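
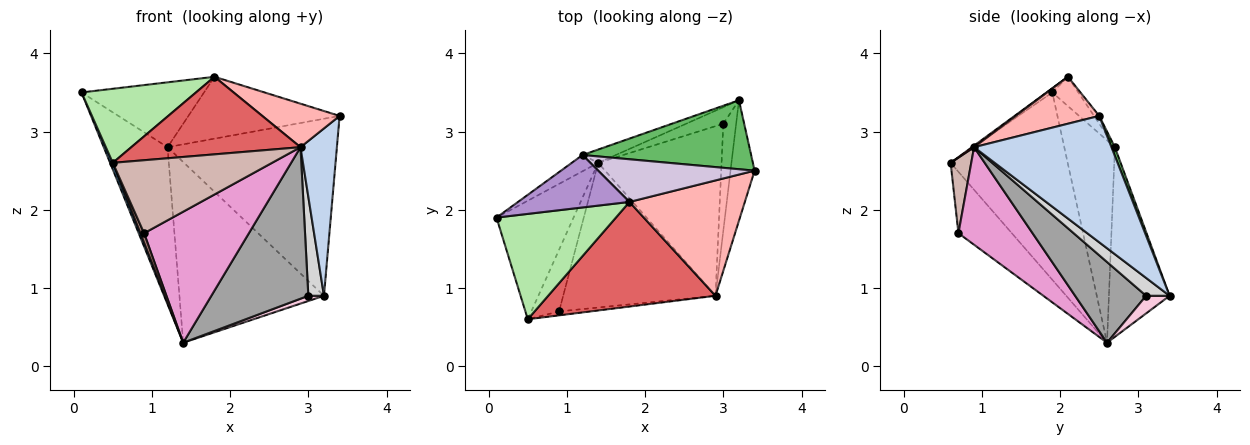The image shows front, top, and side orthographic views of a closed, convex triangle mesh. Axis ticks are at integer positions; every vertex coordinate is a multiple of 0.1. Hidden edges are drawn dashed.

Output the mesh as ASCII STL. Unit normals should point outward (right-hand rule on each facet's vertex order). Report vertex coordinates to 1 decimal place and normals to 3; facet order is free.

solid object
 facet normal -0.925 -0.021 -0.380
  outer loop
   vertex 1.4 2.6 0.3
   vertex 0.5 0.6 2.6
   vertex 0.1 1.9 3.5
  endloop
 endfacet
 facet normal 0.951 -0.252 -0.181
  outer loop
   vertex 2.9 0.9 2.8
   vertex 3.2 3.4 0.9
   vertex 3.4 2.5 3.2
  endloop
 endfacet
 facet normal -0.619 0.781 -0.081
  outer loop
   vertex 1.2 2.7 2.8
   vertex 1.4 2.6 0.3
   vertex 0.1 1.9 3.5
  endloop
 endfacet
 facet normal -0.386 0.920 -0.068
  outer loop
   vertex 1.2 2.7 2.8
   vertex 3.2 3.4 0.9
   vertex 1.4 2.6 0.3
  endloop
 endfacet
 facet normal 0.019 0.932 0.363
  outer loop
   vertex 1.2 2.7 2.8
   vertex 3.4 2.5 3.2
   vertex 3.2 3.4 0.9
  endloop
 endfacet
 facet normal -0.029 -0.575 0.818
  outer loop
   vertex 1.8 2.1 3.7
   vertex 0.1 1.9 3.5
   vertex 0.5 0.6 2.6
  endloop
 endfacet
 facet normal 0.008 -0.596 0.803
  outer loop
   vertex 1.8 2.1 3.7
   vertex 0.5 0.6 2.6
   vertex 2.9 0.9 2.8
  endloop
 endfacet
 facet normal 0.356 -0.330 0.874
  outer loop
   vertex 1.8 2.1 3.7
   vertex 2.9 0.9 2.8
   vertex 3.4 2.5 3.2
  endloop
 endfacet
 facet normal -0.163 0.767 0.620
  outer loop
   vertex 1.8 2.1 3.7
   vertex 1.2 2.7 2.8
   vertex 0.1 1.9 3.5
  endloop
 endfacet
 facet normal -0.028 0.823 0.568
  outer loop
   vertex 1.8 2.1 3.7
   vertex 3.4 2.5 3.2
   vertex 1.2 2.7 2.8
  endloop
 endfacet
 facet normal -0.909 -0.064 -0.411
  outer loop
   vertex 0.9 0.7 1.7
   vertex 0.5 0.6 2.6
   vertex 1.4 2.6 0.3
  endloop
 endfacet
 facet normal 0.128 -0.990 -0.053
  outer loop
   vertex 0.9 0.7 1.7
   vertex 2.9 0.9 2.8
   vertex 0.5 0.6 2.6
  endloop
 endfacet
 facet normal 0.429 -0.606 -0.670
  outer loop
   vertex 0.9 0.7 1.7
   vertex 1.4 2.6 0.3
   vertex 2.9 0.9 2.8
  endloop
 endfacet
 facet normal 0.412 -0.274 -0.869
  outer loop
   vertex 3.0 3.1 0.9
   vertex 1.4 2.6 0.3
   vertex 3.2 3.4 0.9
  endloop
 endfacet
 facet normal 0.438 -0.599 -0.670
  outer loop
   vertex 3.0 3.1 0.9
   vertex 2.9 0.9 2.8
   vertex 1.4 2.6 0.3
  endloop
 endfacet
 facet normal 0.714 -0.476 -0.514
  outer loop
   vertex 3.0 3.1 0.9
   vertex 3.2 3.4 0.9
   vertex 2.9 0.9 2.8
  endloop
 endfacet
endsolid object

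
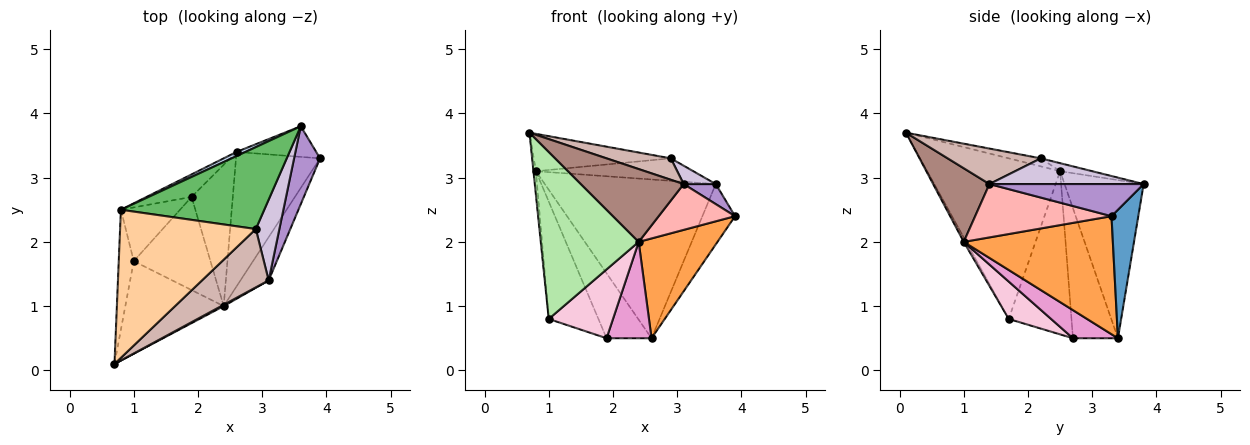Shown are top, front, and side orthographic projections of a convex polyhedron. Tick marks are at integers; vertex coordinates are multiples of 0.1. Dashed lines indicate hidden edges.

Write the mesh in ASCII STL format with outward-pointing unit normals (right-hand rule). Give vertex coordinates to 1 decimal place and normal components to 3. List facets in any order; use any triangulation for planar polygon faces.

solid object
 facet normal 0.590 0.720 -0.366
  outer loop
   vertex 3.6 3.8 2.9
   vertex 3.9 3.3 2.4
   vertex 2.6 3.4 0.5
  endloop
 endfacet
 facet normal -0.420 0.907 0.024
  outer loop
   vertex 0.8 2.5 3.1
   vertex 3.6 3.8 2.9
   vertex 2.6 3.4 0.5
  endloop
 endfacet
 facet normal 0.748 -0.395 -0.533
  outer loop
   vertex 2.4 1.0 2.0
   vertex 2.6 3.4 0.5
   vertex 3.9 3.3 2.4
  endloop
 endfacet
 facet normal -0.057 0.244 0.968
  outer loop
   vertex 2.9 2.2 3.3
   vertex 0.8 2.5 3.1
   vertex 0.7 0.1 3.7
  endloop
 endfacet
 facet normal -0.054 0.264 0.963
  outer loop
   vertex 2.9 2.2 3.3
   vertex 3.6 3.8 2.9
   vertex 0.8 2.5 3.1
  endloop
 endfacet
 facet normal -0.022 -0.874 -0.485
  outer loop
   vertex 1.0 1.7 0.8
   vertex 2.4 1.0 2.0
   vertex 0.7 0.1 3.7
  endloop
 endfacet
 facet normal -0.996 0.018 -0.093
  outer loop
   vertex 1.0 1.7 0.8
   vertex 0.7 0.1 3.7
   vertex 0.8 2.5 3.1
  endloop
 endfacet
 facet normal 0.792 -0.444 -0.419
  outer loop
   vertex 3.1 1.4 2.9
   vertex 2.4 1.0 2.0
   vertex 3.9 3.3 2.4
  endloop
 endfacet
 facet normal 0.768 -0.160 0.621
  outer loop
   vertex 3.1 1.4 2.9
   vertex 3.9 3.3 2.4
   vertex 3.6 3.8 2.9
  endloop
 endfacet
 facet normal 0.729 -0.152 0.668
  outer loop
   vertex 3.1 1.4 2.9
   vertex 3.6 3.8 2.9
   vertex 2.9 2.2 3.3
  endloop
 endfacet
 facet normal 0.480 -0.877 0.016
  outer loop
   vertex 3.1 1.4 2.9
   vertex 0.7 0.1 3.7
   vertex 2.4 1.0 2.0
  endloop
 endfacet
 facet normal 0.447 -0.308 0.840
  outer loop
   vertex 3.1 1.4 2.9
   vertex 2.9 2.2 3.3
   vertex 0.7 0.1 3.7
  endloop
 endfacet
 facet normal 0.491 -0.491 -0.720
  outer loop
   vertex 1.9 2.7 0.5
   vertex 2.6 3.4 0.5
   vertex 2.4 1.0 2.0
  endloop
 endfacet
 facet normal 0.365 -0.553 -0.749
  outer loop
   vertex 1.9 2.7 0.5
   vertex 2.4 1.0 2.0
   vertex 1.0 1.7 0.8
  endloop
 endfacet
 facet normal -0.687 0.687 -0.238
  outer loop
   vertex 1.9 2.7 0.5
   vertex 0.8 2.5 3.1
   vertex 2.6 3.4 0.5
  endloop
 endfacet
 facet normal -0.754 0.597 -0.273
  outer loop
   vertex 1.9 2.7 0.5
   vertex 1.0 1.7 0.8
   vertex 0.8 2.5 3.1
  endloop
 endfacet
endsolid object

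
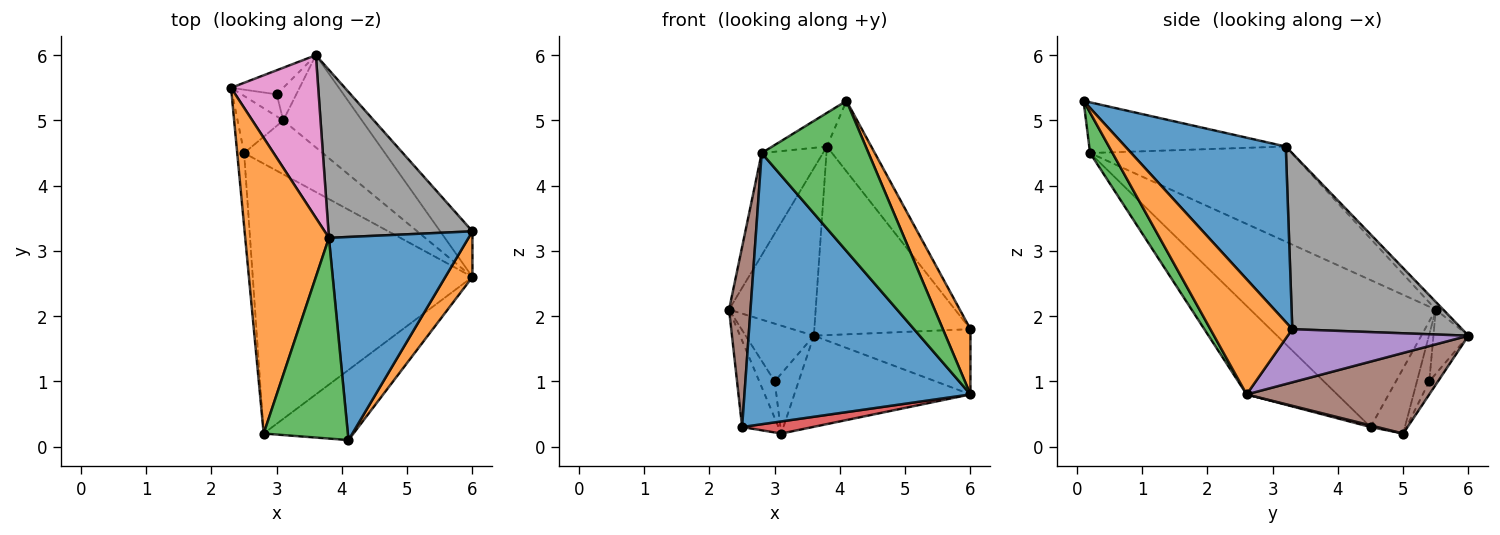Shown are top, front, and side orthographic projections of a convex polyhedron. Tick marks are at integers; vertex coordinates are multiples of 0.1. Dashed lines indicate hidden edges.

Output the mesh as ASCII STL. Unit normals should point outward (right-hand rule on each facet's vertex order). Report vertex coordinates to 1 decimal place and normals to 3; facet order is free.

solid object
 facet normal 0.765 0.211 0.609
  outer loop
   vertex 3.8 3.2 4.6
   vertex 4.1 0.1 5.3
   vertex 6.0 3.3 1.8
  endloop
 endfacet
 facet normal -0.732 0.223 0.644
  outer loop
   vertex 3.8 3.2 4.6
   vertex 2.3 5.5 2.1
   vertex 2.8 0.2 4.5
  endloop
 endfacet
 facet normal -0.511 0.142 0.848
  outer loop
   vertex 3.8 3.2 4.6
   vertex 2.8 0.2 4.5
   vertex 4.1 0.1 5.3
  endloop
 endfacet
 facet normal -0.566 0.707 -0.424
  outer loop
   vertex 3.0 5.4 1.0
   vertex 3.1 5.0 0.2
   vertex 2.3 5.5 2.1
  endloop
 endfacet
 facet normal -0.619 0.656 -0.433
  outer loop
   vertex 2.5 4.5 0.3
   vertex 2.3 5.5 2.1
   vertex 3.1 5.0 0.2
  endloop
 endfacet
 facet normal -0.992 -0.115 -0.047
  outer loop
   vertex 2.5 4.5 0.3
   vertex 2.8 0.2 4.5
   vertex 2.3 5.5 2.1
  endloop
 endfacet
 facet normal -0.061 0.716 0.695
  outer loop
   vertex 3.6 6.0 1.7
   vertex 2.3 5.5 2.1
   vertex 3.8 3.2 4.6
  endloop
 endfacet
 facet normal 0.631 0.580 0.516
  outer loop
   vertex 3.6 6.0 1.7
   vertex 3.8 3.2 4.6
   vertex 6.0 3.3 1.8
  endloop
 endfacet
 facet normal -0.428 0.834 -0.348
  outer loop
   vertex 3.6 6.0 1.7
   vertex 3.0 5.4 1.0
   vertex 2.3 5.5 2.1
  endloop
 endfacet
 facet normal -0.304 0.836 -0.456
  outer loop
   vertex 3.6 6.0 1.7
   vertex 3.1 5.0 0.2
   vertex 3.0 5.4 1.0
  endloop
 endfacet
 facet normal -0.273 -0.682 -0.679
  outer loop
   vertex 6.0 2.6 0.8
   vertex 2.8 0.2 4.5
   vertex 2.5 4.5 0.3
  endloop
 endfacet
 facet normal 0.925 -0.311 0.218
  outer loop
   vertex 6.0 2.6 0.8
   vertex 6.0 3.3 1.8
   vertex 4.1 0.1 5.3
  endloop
 endfacet
 facet normal 0.187 -0.890 -0.415
  outer loop
   vertex 6.0 2.6 0.8
   vertex 4.1 0.1 5.3
   vertex 2.8 0.2 4.5
  endloop
 endfacet
 facet normal 0.020 -0.219 -0.975
  outer loop
   vertex 6.0 2.6 0.8
   vertex 2.5 4.5 0.3
   vertex 3.1 5.0 0.2
  endloop
 endfacet
 facet normal 0.687 0.595 -0.417
  outer loop
   vertex 6.0 2.6 0.8
   vertex 3.6 6.0 1.7
   vertex 6.0 3.3 1.8
  endloop
 endfacet
 facet normal 0.589 0.568 -0.575
  outer loop
   vertex 6.0 2.6 0.8
   vertex 3.1 5.0 0.2
   vertex 3.6 6.0 1.7
  endloop
 endfacet
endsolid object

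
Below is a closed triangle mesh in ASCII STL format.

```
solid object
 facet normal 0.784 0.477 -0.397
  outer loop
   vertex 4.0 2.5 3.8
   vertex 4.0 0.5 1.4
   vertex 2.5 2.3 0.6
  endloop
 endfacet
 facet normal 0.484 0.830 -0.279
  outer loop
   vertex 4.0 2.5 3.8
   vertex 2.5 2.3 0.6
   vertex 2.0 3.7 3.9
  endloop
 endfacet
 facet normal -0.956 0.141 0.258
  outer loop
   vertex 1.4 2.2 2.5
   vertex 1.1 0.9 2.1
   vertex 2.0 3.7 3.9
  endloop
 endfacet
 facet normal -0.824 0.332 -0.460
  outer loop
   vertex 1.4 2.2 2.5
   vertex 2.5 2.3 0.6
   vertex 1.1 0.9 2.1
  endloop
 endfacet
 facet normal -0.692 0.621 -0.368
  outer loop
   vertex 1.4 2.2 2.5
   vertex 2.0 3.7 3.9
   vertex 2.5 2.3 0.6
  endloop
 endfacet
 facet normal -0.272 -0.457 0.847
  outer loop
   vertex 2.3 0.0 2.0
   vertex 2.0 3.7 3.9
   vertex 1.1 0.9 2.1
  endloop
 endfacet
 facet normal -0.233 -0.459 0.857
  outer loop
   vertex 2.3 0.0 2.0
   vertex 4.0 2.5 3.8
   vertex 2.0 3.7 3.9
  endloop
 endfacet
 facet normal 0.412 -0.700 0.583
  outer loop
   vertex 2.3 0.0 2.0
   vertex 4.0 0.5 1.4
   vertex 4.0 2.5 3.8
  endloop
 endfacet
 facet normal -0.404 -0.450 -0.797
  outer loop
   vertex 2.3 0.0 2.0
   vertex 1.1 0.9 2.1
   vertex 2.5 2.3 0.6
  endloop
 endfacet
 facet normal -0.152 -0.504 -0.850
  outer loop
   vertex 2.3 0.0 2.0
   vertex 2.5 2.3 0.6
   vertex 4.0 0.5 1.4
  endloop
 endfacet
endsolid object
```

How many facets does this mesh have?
10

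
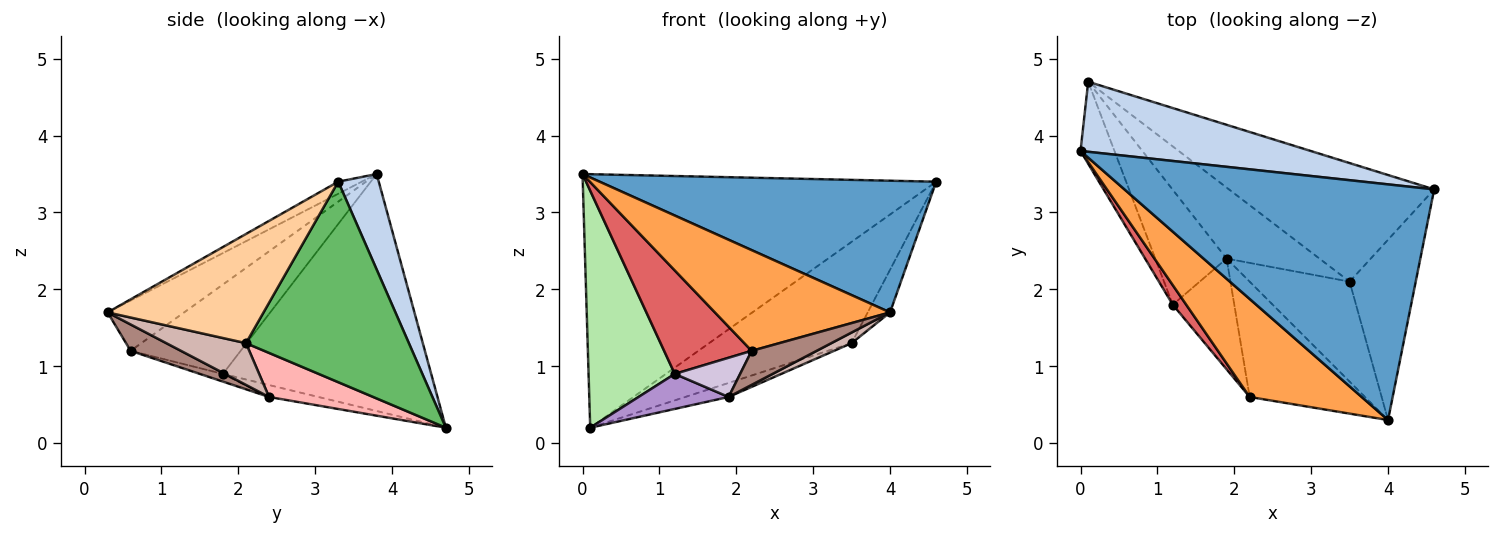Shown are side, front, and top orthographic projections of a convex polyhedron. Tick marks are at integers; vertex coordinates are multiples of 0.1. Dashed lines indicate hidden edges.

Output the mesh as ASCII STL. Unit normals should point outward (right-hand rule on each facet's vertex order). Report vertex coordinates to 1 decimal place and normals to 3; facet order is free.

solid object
 facet normal -0.034 -0.488 0.872
  outer loop
   vertex 4.0 0.3 1.7
   vertex 4.6 3.3 3.4
   vertex 0.0 3.8 3.5
  endloop
 endfacet
 facet normal 0.110 0.958 0.265
  outer loop
   vertex 0.1 4.7 0.2
   vertex 0.0 3.8 3.5
   vertex 4.6 3.3 3.4
  endloop
 endfacet
 facet normal -0.299 -0.684 0.666
  outer loop
   vertex 2.2 0.6 1.2
   vertex 4.0 0.3 1.7
   vertex 0.0 3.8 3.5
  endloop
 endfacet
 facet normal 0.849 0.122 -0.514
  outer loop
   vertex 3.5 2.1 1.3
   vertex 4.6 3.3 3.4
   vertex 4.0 0.3 1.7
  endloop
 endfacet
 facet normal 0.596 0.522 -0.610
  outer loop
   vertex 3.5 2.1 1.3
   vertex 0.1 4.7 0.2
   vertex 4.6 3.3 3.4
  endloop
 endfacet
 facet normal -0.916 -0.379 -0.131
  outer loop
   vertex 1.2 1.8 0.9
   vertex 0.0 3.8 3.5
   vertex 0.1 4.7 0.2
  endloop
 endfacet
 facet normal -0.777 -0.618 0.117
  outer loop
   vertex 1.2 1.8 0.9
   vertex 2.2 0.6 1.2
   vertex 0.0 3.8 3.5
  endloop
 endfacet
 facet normal 0.422 0.176 -0.889
  outer loop
   vertex 1.9 2.4 0.6
   vertex 0.1 4.7 0.2
   vertex 3.5 2.1 1.3
  endloop
 endfacet
 facet normal -0.158 -0.288 -0.945
  outer loop
   vertex 1.9 2.4 0.6
   vertex 1.2 1.8 0.9
   vertex 0.1 4.7 0.2
  endloop
 endfacet
 facet normal -0.117 -0.332 -0.936
  outer loop
   vertex 1.9 2.4 0.6
   vertex 2.2 0.6 1.2
   vertex 1.2 1.8 0.9
  endloop
 endfacet
 facet normal 0.214 -0.277 -0.937
  outer loop
   vertex 1.9 2.4 0.6
   vertex 4.0 0.3 1.7
   vertex 2.2 0.6 1.2
  endloop
 endfacet
 facet normal 0.383 -0.098 -0.918
  outer loop
   vertex 1.9 2.4 0.6
   vertex 3.5 2.1 1.3
   vertex 4.0 0.3 1.7
  endloop
 endfacet
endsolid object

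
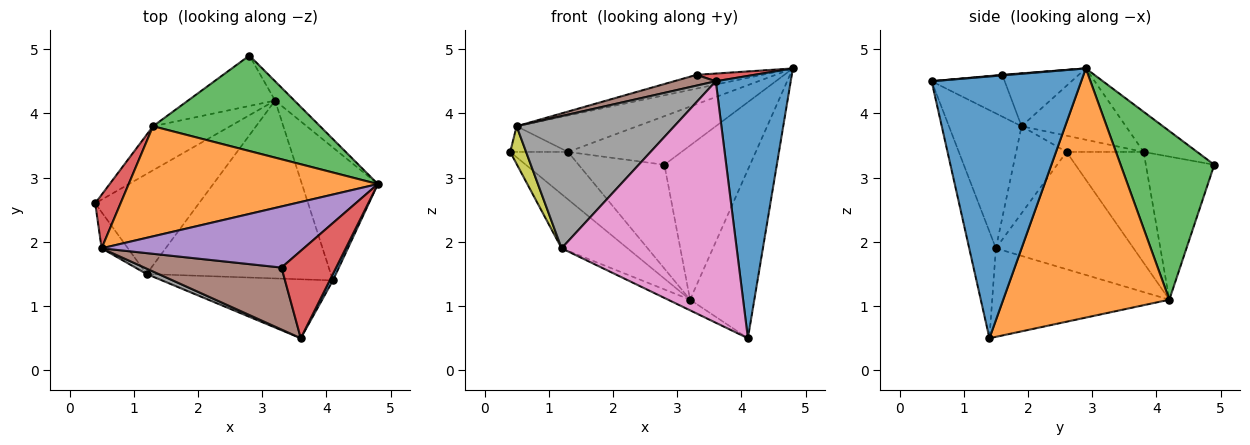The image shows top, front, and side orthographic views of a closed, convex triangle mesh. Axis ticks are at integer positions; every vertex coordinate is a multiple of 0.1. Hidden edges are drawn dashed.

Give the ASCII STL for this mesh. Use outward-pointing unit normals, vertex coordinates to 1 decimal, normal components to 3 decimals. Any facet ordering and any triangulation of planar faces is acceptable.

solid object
 facet normal 0.894 -0.448 0.011
  outer loop
   vertex 4.1 1.4 0.5
   vertex 4.8 2.9 4.7
   vertex 3.6 0.5 4.5
  endloop
 endfacet
 facet normal 0.897 0.347 -0.273
  outer loop
   vertex 3.2 4.2 1.1
   vertex 4.8 2.9 4.7
   vertex 4.1 1.4 0.5
  endloop
 endfacet
 facet normal 0.735 0.672 -0.084
  outer loop
   vertex 2.8 4.9 3.2
   vertex 4.8 2.9 4.7
   vertex 3.2 4.2 1.1
  endloop
 endfacet
 facet normal 0.010 -0.088 0.996
  outer loop
   vertex 3.3 1.6 4.6
   vertex 3.6 0.5 4.5
   vertex 4.8 2.9 4.7
  endloop
 endfacet
 facet normal -0.247 0.213 0.945
  outer loop
   vertex 3.3 1.6 4.6
   vertex 4.8 2.9 4.7
   vertex 0.5 1.9 3.8
  endloop
 endfacet
 facet normal -0.287 -0.164 0.944
  outer loop
   vertex 3.3 1.6 4.6
   vertex 0.5 1.9 3.8
   vertex 3.6 0.5 4.5
  endloop
 endfacet
 facet normal -0.146 -0.961 -0.235
  outer loop
   vertex 1.2 1.5 1.9
   vertex 4.1 1.4 0.5
   vertex 3.6 0.5 4.5
  endloop
 endfacet
 facet normal -0.418 -0.908 0.037
  outer loop
   vertex 1.2 1.5 1.9
   vertex 3.6 0.5 4.5
   vertex 0.5 1.9 3.8
  endloop
 endfacet
 facet normal -0.916 -0.289 -0.277
  outer loop
   vertex 1.2 1.5 1.9
   vertex 0.5 1.9 3.8
   vertex 0.4 2.6 3.4
  endloop
 endfacet
 facet normal -0.705 0.338 -0.624
  outer loop
   vertex 1.2 1.5 1.9
   vertex 0.4 2.6 3.4
   vertex 3.2 4.2 1.1
  endloop
 endfacet
 facet normal -0.433 0.054 -0.900
  outer loop
   vertex 1.2 1.5 1.9
   vertex 3.2 4.2 1.1
   vertex 4.1 1.4 0.5
  endloop
 endfacet
 facet normal -0.262 0.303 0.916
  outer loop
   vertex 1.3 3.8 3.4
   vertex 0.5 1.9 3.8
   vertex 4.8 2.9 4.7
  endloop
 endfacet
 facet normal -0.209 0.444 0.871
  outer loop
   vertex 1.3 3.8 3.4
   vertex 4.8 2.9 4.7
   vertex 2.8 4.9 3.2
  endloop
 endfacet
 facet normal -0.500 0.375 0.781
  outer loop
   vertex 1.3 3.8 3.4
   vertex 0.4 2.6 3.4
   vertex 0.5 1.9 3.8
  endloop
 endfacet
 facet normal -0.699 0.524 -0.486
  outer loop
   vertex 1.3 3.8 3.4
   vertex 3.2 4.2 1.1
   vertex 0.4 2.6 3.4
  endloop
 endfacet
 facet normal -0.583 0.731 -0.355
  outer loop
   vertex 1.3 3.8 3.4
   vertex 2.8 4.9 3.2
   vertex 3.2 4.2 1.1
  endloop
 endfacet
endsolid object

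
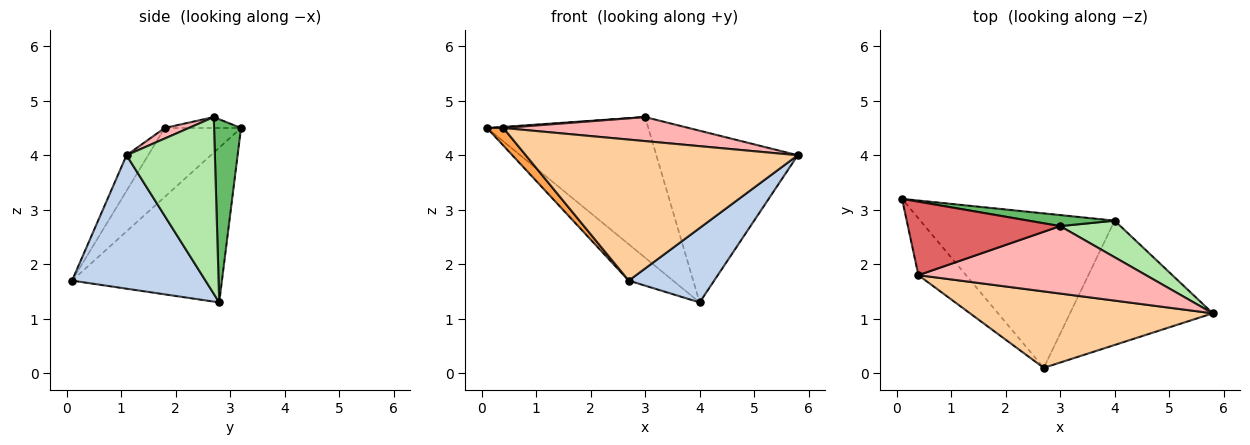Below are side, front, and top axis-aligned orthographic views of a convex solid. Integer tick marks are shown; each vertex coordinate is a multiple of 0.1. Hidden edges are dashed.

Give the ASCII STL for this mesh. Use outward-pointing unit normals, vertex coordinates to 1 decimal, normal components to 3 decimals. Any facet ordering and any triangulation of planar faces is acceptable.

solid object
 facet normal -0.613 0.181 -0.769
  outer loop
   vertex 4.0 2.8 1.3
   vertex 2.7 0.1 1.7
   vertex 0.1 3.2 4.5
  endloop
 endfacet
 facet normal 0.626 -0.400 -0.669
  outer loop
   vertex 4.0 2.8 1.3
   vertex 5.8 1.1 4.0
   vertex 2.7 0.1 1.7
  endloop
 endfacet
 facet normal -0.810 -0.174 -0.560
  outer loop
   vertex 0.4 1.8 4.5
   vertex 0.1 3.2 4.5
   vertex 2.7 0.1 1.7
  endloop
 endfacet
 facet normal -0.070 -0.877 0.475
  outer loop
   vertex 0.4 1.8 4.5
   vertex 2.7 0.1 1.7
   vertex 5.8 1.1 4.0
  endloop
 endfacet
 facet normal 0.164 0.983 0.077
  outer loop
   vertex 3.0 2.7 4.7
   vertex 4.0 2.8 1.3
   vertex 0.1 3.2 4.5
  endloop
 endfacet
 facet normal 0.521 0.835 0.178
  outer loop
   vertex 3.0 2.7 4.7
   vertex 5.8 1.1 4.0
   vertex 4.0 2.8 1.3
  endloop
 endfacet
 facet normal -0.071 -0.015 0.997
  outer loop
   vertex 3.0 2.7 4.7
   vertex 0.1 3.2 4.5
   vertex 0.4 1.8 4.5
  endloop
 endfacet
 facet normal 0.044 -0.335 0.941
  outer loop
   vertex 3.0 2.7 4.7
   vertex 0.4 1.8 4.5
   vertex 5.8 1.1 4.0
  endloop
 endfacet
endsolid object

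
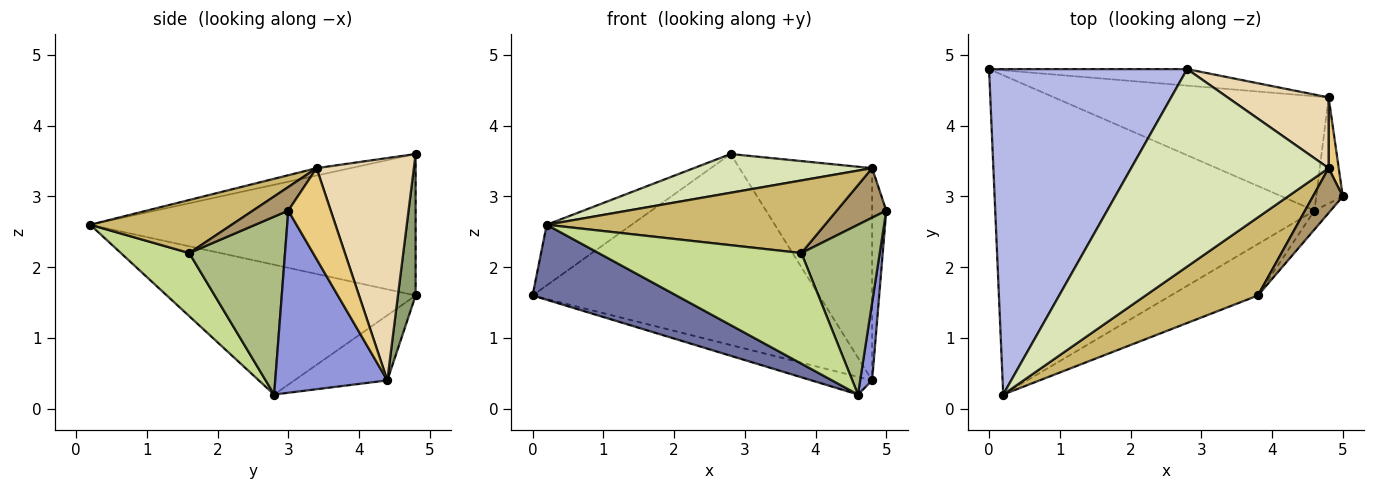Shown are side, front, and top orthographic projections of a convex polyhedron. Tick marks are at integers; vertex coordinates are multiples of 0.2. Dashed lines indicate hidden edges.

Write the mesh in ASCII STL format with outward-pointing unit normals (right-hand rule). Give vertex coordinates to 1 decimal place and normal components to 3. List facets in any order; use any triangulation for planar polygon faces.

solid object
 facet normal -0.368 -0.213 -0.905
  outer loop
   vertex 4.6 2.8 0.2
   vertex 0.2 0.2 2.6
   vertex 0.0 4.8 1.6
  endloop
 endfacet
 facet normal -0.228 0.149 -0.962
  outer loop
   vertex 4.8 4.4 0.4
   vertex 4.6 2.8 0.2
   vertex 0.0 4.8 1.6
  endloop
 endfacet
 facet normal 0.984 -0.105 -0.143
  outer loop
   vertex 4.8 4.4 0.4
   vertex 5.0 3.0 2.8
   vertex 4.6 2.8 0.2
  endloop
 endfacet
 facet normal -0.575 0.150 0.805
  outer loop
   vertex 2.8 4.8 3.6
   vertex 0.0 4.8 1.6
   vertex 0.2 0.2 2.6
  endloop
 endfacet
 facet normal 0.061 0.994 -0.086
  outer loop
   vertex 2.8 4.8 3.6
   vertex 4.8 4.4 0.4
   vertex 0.0 4.8 1.6
  endloop
 endfacet
 facet normal 0.772 -0.632 -0.070
  outer loop
   vertex 3.8 1.6 2.2
   vertex 4.6 2.8 0.2
   vertex 5.0 3.0 2.8
  endloop
 endfacet
 facet normal 0.292 -0.867 -0.403
  outer loop
   vertex 3.8 1.6 2.2
   vertex 0.2 0.2 2.6
   vertex 4.6 2.8 0.2
  endloop
 endfacet
 facet normal -0.037 -0.192 0.981
  outer loop
   vertex 4.8 3.4 3.4
   vertex 2.8 4.8 3.6
   vertex 0.2 0.2 2.6
  endloop
 endfacet
 facet normal 0.468 -0.655 0.593
  outer loop
   vertex 4.8 3.4 3.4
   vertex 3.8 1.6 2.2
   vertex 5.0 3.0 2.8
  endloop
 endfacet
 facet normal 0.327 -0.643 0.692
  outer loop
   vertex 4.8 3.4 3.4
   vertex 0.2 0.2 2.6
   vertex 3.8 1.6 2.2
  endloop
 endfacet
 facet normal 0.943 0.314 0.105
  outer loop
   vertex 4.8 3.4 3.4
   vertex 5.0 3.0 2.8
   vertex 4.8 4.4 0.4
  endloop
 endfacet
 facet normal 0.571 0.779 0.260
  outer loop
   vertex 4.8 3.4 3.4
   vertex 4.8 4.4 0.4
   vertex 2.8 4.8 3.6
  endloop
 endfacet
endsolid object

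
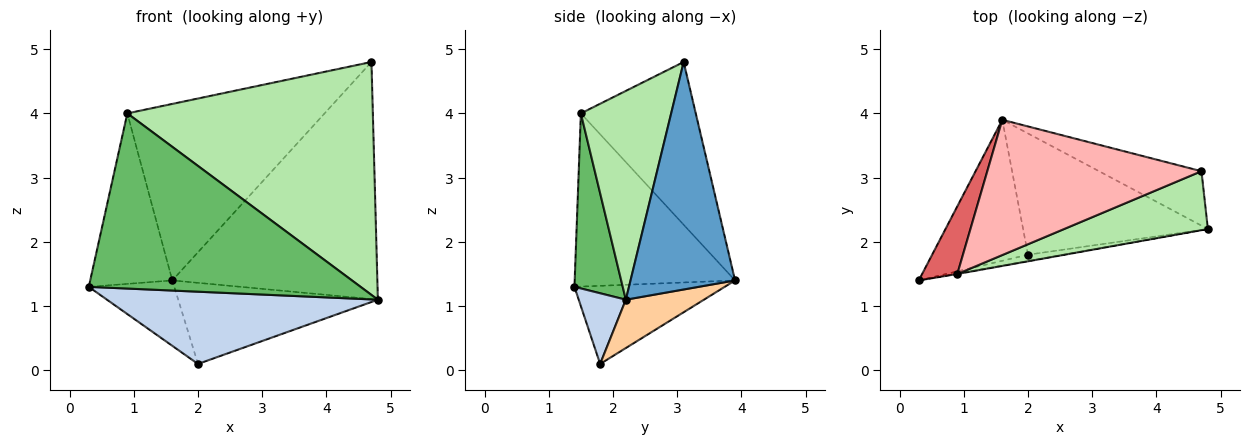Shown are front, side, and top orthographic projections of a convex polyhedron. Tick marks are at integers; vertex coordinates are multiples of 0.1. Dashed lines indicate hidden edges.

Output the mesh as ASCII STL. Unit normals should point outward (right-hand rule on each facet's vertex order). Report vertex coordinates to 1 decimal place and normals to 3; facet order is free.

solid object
 facet normal 0.445 0.873 -0.200
  outer loop
   vertex 4.7 3.1 4.8
   vertex 4.8 2.2 1.1
   vertex 1.6 3.9 1.4
  endloop
 endfacet
 facet normal 0.171 -0.982 -0.085
  outer loop
   vertex 2.0 1.8 0.1
   vertex 4.8 2.2 1.1
   vertex 0.3 1.4 1.3
  endloop
 endfacet
 facet normal -0.595 0.338 -0.729
  outer loop
   vertex 2.0 1.8 0.1
   vertex 0.3 1.4 1.3
   vertex 1.6 3.9 1.4
  endloop
 endfacet
 facet normal 0.212 0.543 -0.812
  outer loop
   vertex 2.0 1.8 0.1
   vertex 1.6 3.9 1.4
   vertex 4.8 2.2 1.1
  endloop
 endfacet
 facet normal 0.175 -0.985 -0.002
  outer loop
   vertex 0.9 1.5 4.0
   vertex 0.3 1.4 1.3
   vertex 4.8 2.2 1.1
  endloop
 endfacet
 facet normal 0.336 -0.913 0.231
  outer loop
   vertex 0.9 1.5 4.0
   vertex 4.8 2.2 1.1
   vertex 4.7 3.1 4.8
  endloop
 endfacet
 facet normal -0.876 0.448 0.178
  outer loop
   vertex 0.9 1.5 4.0
   vertex 1.6 3.9 1.4
   vertex 0.3 1.4 1.3
  endloop
 endfacet
 facet normal -0.420 0.720 0.552
  outer loop
   vertex 0.9 1.5 4.0
   vertex 4.7 3.1 4.8
   vertex 1.6 3.9 1.4
  endloop
 endfacet
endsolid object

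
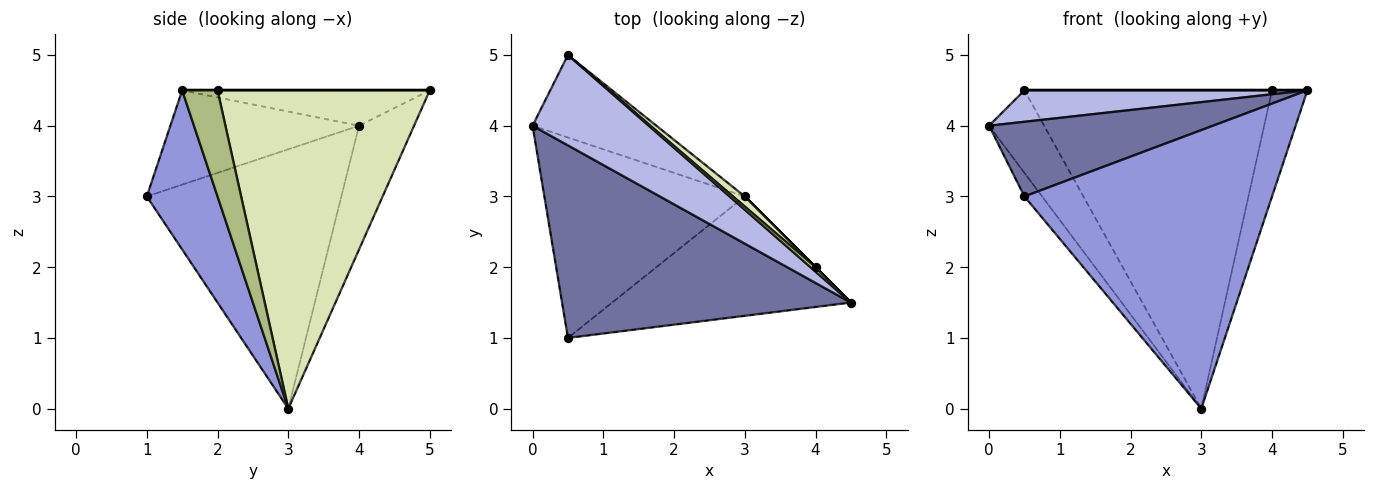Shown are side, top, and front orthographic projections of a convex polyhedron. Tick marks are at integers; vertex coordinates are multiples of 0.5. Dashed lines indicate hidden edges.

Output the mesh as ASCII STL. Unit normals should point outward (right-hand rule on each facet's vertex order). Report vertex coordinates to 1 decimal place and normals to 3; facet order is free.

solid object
 facet normal -0.291 -0.346 0.892
  outer loop
   vertex 0.5 1.0 3.0
   vertex 4.5 1.5 4.5
   vertex 0.0 4.0 4.0
  endloop
 endfacet
 facet normal -0.789 0.072 -0.610
  outer loop
   vertex 3.0 3.0 0.0
   vertex 0.5 1.0 3.0
   vertex 0.0 4.0 4.0
  endloop
 endfacet
 facet normal 0.254 -0.889 -0.381
  outer loop
   vertex 3.0 3.0 0.0
   vertex 4.5 1.5 4.5
   vertex 0.5 1.0 3.0
  endloop
 endfacet
 facet normal -0.276 -0.316 0.908
  outer loop
   vertex 0.5 5.0 4.5
   vertex 0.0 4.0 4.0
   vertex 4.5 1.5 4.5
  endloop
 endfacet
 facet normal -0.577 0.577 -0.577
  outer loop
   vertex 0.5 5.0 4.5
   vertex 3.0 3.0 0.0
   vertex 0.0 4.0 4.0
  endloop
 endfacet
 facet normal 0.707 0.707 0.000
  outer loop
   vertex 4.0 2.0 4.5
   vertex 4.5 1.5 4.5
   vertex 3.0 3.0 0.0
  endloop
 endfacet
 facet normal 0.000 0.000 1.000
  outer loop
   vertex 4.0 2.0 4.5
   vertex 0.5 5.0 4.5
   vertex 4.5 1.5 4.5
  endloop
 endfacet
 facet normal 0.651 0.759 0.024
  outer loop
   vertex 4.0 2.0 4.5
   vertex 3.0 3.0 0.0
   vertex 0.5 5.0 4.5
  endloop
 endfacet
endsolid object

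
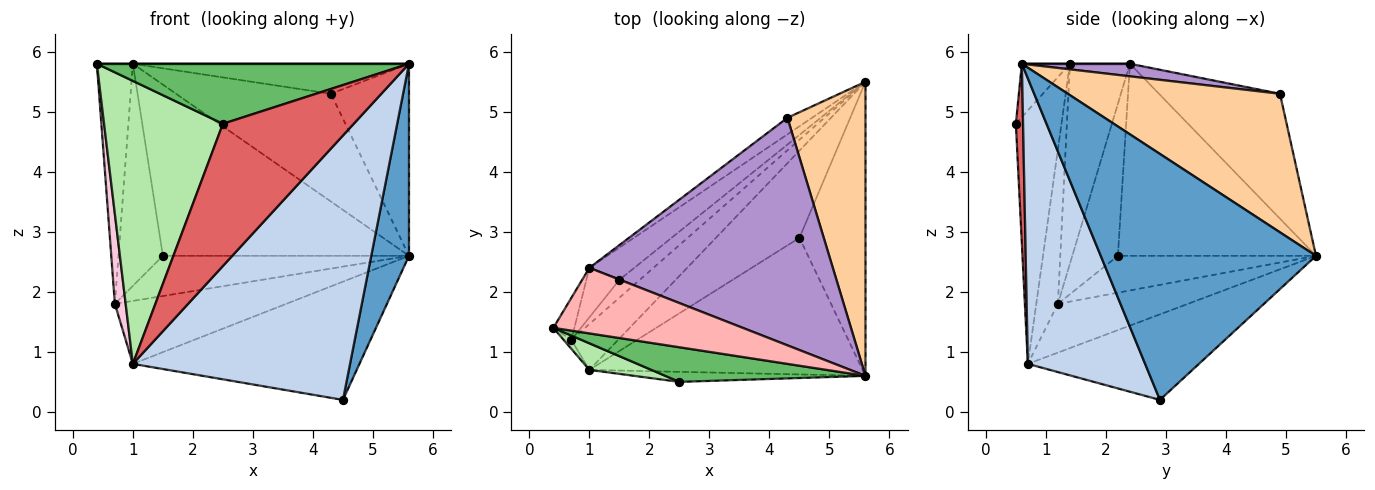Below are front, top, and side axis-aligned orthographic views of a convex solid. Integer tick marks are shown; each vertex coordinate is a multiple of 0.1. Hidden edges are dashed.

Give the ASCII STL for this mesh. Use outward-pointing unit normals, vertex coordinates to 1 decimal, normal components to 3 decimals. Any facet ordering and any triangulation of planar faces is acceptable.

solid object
 facet normal 0.952 -0.167 -0.256
  outer loop
   vertex 4.5 2.9 0.2
   vertex 5.6 5.5 2.6
   vertex 5.6 0.6 5.8
  endloop
 endfacet
 facet normal 0.433 -0.801 -0.414
  outer loop
   vertex 1.0 0.7 0.8
   vertex 4.5 2.9 0.2
   vertex 5.6 0.6 5.8
  endloop
 endfacet
 facet normal -0.519 0.688 -0.507
  outer loop
   vertex 1.0 0.7 0.8
   vertex 5.6 5.5 2.6
   vertex 4.5 2.9 0.2
  endloop
 endfacet
 facet normal 0.830 0.305 0.467
  outer loop
   vertex 4.3 4.9 5.3
   vertex 5.6 0.6 5.8
   vertex 5.6 5.5 2.6
  endloop
 endfacet
 facet normal -0.132 -0.859 0.495
  outer loop
   vertex 2.5 0.5 4.8
   vertex 5.6 0.6 5.8
   vertex 0.4 1.4 5.8
  endloop
 endfacet
 facet normal -0.357 -0.930 0.087
  outer loop
   vertex 2.5 0.5 4.8
   vertex 0.4 1.4 5.8
   vertex 1.0 0.7 0.8
  endloop
 endfacet
 facet normal 0.055 -0.996 -0.070
  outer loop
   vertex 2.5 0.5 4.8
   vertex 1.0 0.7 0.8
   vertex 5.6 0.6 5.8
  endloop
 endfacet
 facet normal 0.000 0.000 1.000
  outer loop
   vertex 1.0 2.4 5.8
   vertex 0.4 1.4 5.8
   vertex 5.6 0.6 5.8
  endloop
 endfacet
 facet normal 0.051 0.131 0.990
  outer loop
   vertex 1.0 2.4 5.8
   vertex 5.6 0.6 5.8
   vertex 4.3 4.9 5.3
  endloop
 endfacet
 facet normal -0.611 0.782 -0.120
  outer loop
   vertex 1.0 2.4 5.8
   vertex 4.3 4.9 5.3
   vertex 5.6 5.5 2.6
  endloop
 endfacet
 facet normal -0.620 0.771 -0.145
  outer loop
   vertex 1.0 2.4 5.8
   vertex 5.6 5.5 2.6
   vertex 1.5 2.2 2.6
  endloop
 endfacet
 facet normal -0.523 0.689 -0.501
  outer loop
   vertex 0.7 1.2 1.8
   vertex 5.6 5.5 2.6
   vertex 1.0 0.7 0.8
  endloop
 endfacet
 facet normal -0.592 0.736 -0.328
  outer loop
   vertex 0.7 1.2 1.8
   vertex 1.5 2.2 2.6
   vertex 5.6 5.5 2.6
  endloop
 endfacet
 facet normal -0.894 -0.447 -0.045
  outer loop
   vertex 0.7 1.2 1.8
   vertex 1.0 0.7 0.8
   vertex 0.4 1.4 5.8
  endloop
 endfacet
 facet normal -0.854 0.512 -0.090
  outer loop
   vertex 0.7 1.2 1.8
   vertex 0.4 1.4 5.8
   vertex 1.0 2.4 5.8
  endloop
 endfacet
 facet normal -0.708 0.689 -0.154
  outer loop
   vertex 0.7 1.2 1.8
   vertex 1.0 2.4 5.8
   vertex 1.5 2.2 2.6
  endloop
 endfacet
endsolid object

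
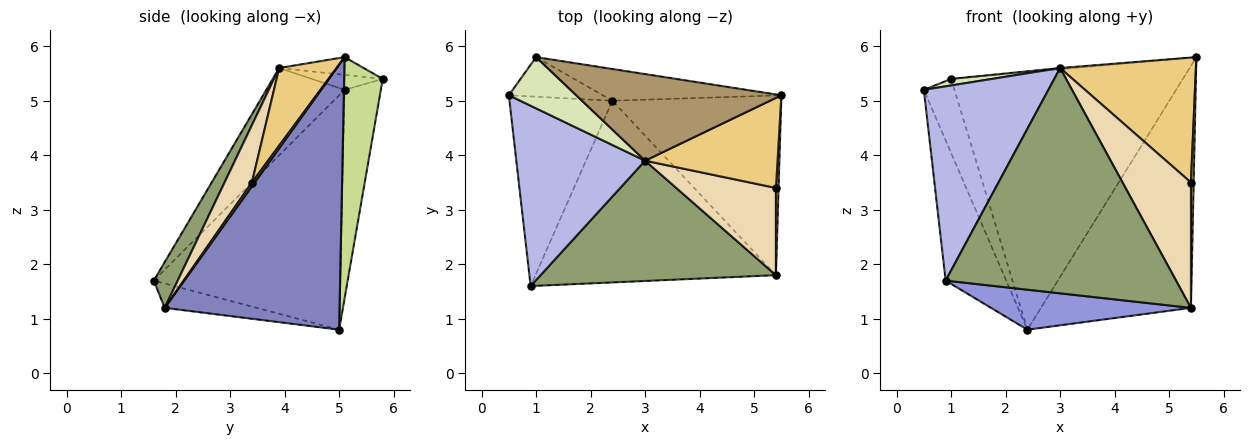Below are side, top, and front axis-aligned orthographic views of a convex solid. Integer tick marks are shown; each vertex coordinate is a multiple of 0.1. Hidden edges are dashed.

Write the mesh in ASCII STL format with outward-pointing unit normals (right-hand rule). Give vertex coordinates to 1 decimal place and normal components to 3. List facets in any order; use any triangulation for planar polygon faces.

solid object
 facet normal -0.878 0.285 -0.385
  outer loop
   vertex 2.4 5.0 0.8
   vertex 0.9 1.6 1.7
   vertex 0.5 5.1 5.2
  endloop
 endfacet
 facet normal 0.683 0.586 -0.435
  outer loop
   vertex 5.4 1.8 1.2
   vertex 2.4 5.0 0.8
   vertex 5.5 5.1 5.8
  endloop
 endfacet
 facet normal -0.098 -0.214 -0.972
  outer loop
   vertex 5.4 1.8 1.2
   vertex 0.9 1.6 1.7
   vertex 2.4 5.0 0.8
  endloop
 endfacet
 facet normal -0.418 -0.666 0.618
  outer loop
   vertex 3.0 3.9 5.6
   vertex 0.5 5.1 5.2
   vertex 0.9 1.6 1.7
  endloop
 endfacet
 facet normal 0.091 -0.878 0.469
  outer loop
   vertex 3.0 3.9 5.6
   vertex 0.9 1.6 1.7
   vertex 5.4 1.8 1.2
  endloop
 endfacet
 facet normal -0.723 0.609 -0.326
  outer loop
   vertex 1.0 5.8 5.4
   vertex 2.4 5.0 0.8
   vertex 0.5 5.1 5.2
  endloop
 endfacet
 facet normal 0.163 0.979 -0.121
  outer loop
   vertex 1.0 5.8 5.4
   vertex 5.5 5.1 5.8
   vertex 2.4 5.0 0.8
  endloop
 endfacet
 facet normal -0.214 -0.124 0.969
  outer loop
   vertex 1.0 5.8 5.4
   vertex 0.5 5.1 5.2
   vertex 3.0 3.9 5.6
  endloop
 endfacet
 facet normal -0.086 0.014 0.996
  outer loop
   vertex 1.0 5.8 5.4
   vertex 3.0 3.9 5.6
   vertex 5.5 5.1 5.8
  endloop
 endfacet
 facet normal 0.634 -0.634 0.441
  outer loop
   vertex 5.4 3.4 3.5
   vertex 5.4 1.8 1.2
   vertex 5.5 5.1 5.8
  endloop
 endfacet
 facet normal 0.324 -0.767 0.553
  outer loop
   vertex 5.4 3.4 3.5
   vertex 5.5 5.1 5.8
   vertex 3.0 3.9 5.6
  endloop
 endfacet
 facet normal 0.312 -0.780 0.543
  outer loop
   vertex 5.4 3.4 3.5
   vertex 3.0 3.9 5.6
   vertex 5.4 1.8 1.2
  endloop
 endfacet
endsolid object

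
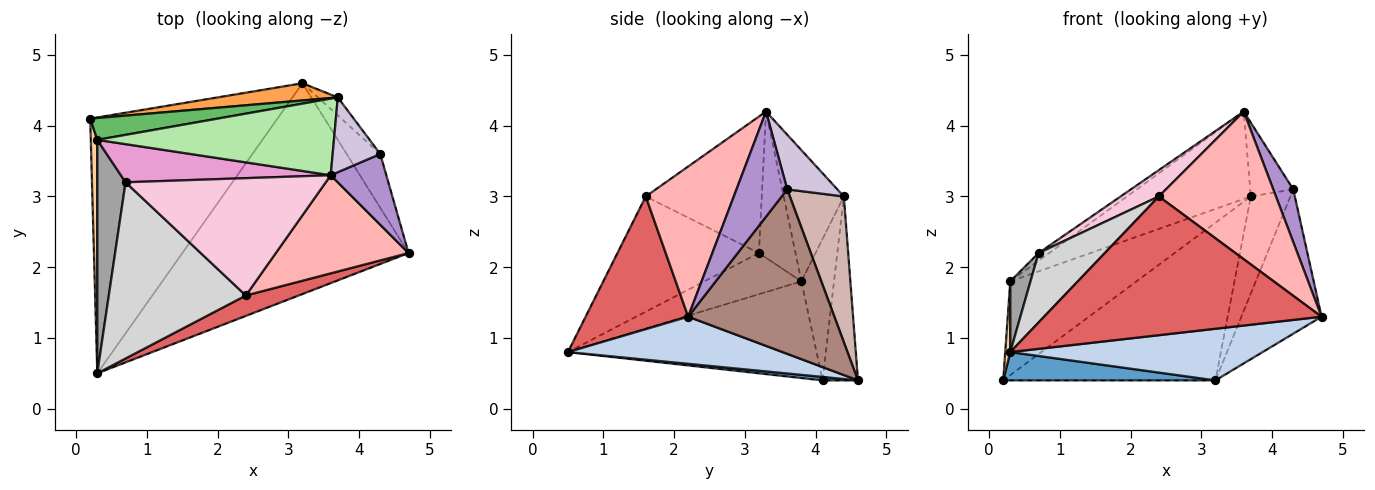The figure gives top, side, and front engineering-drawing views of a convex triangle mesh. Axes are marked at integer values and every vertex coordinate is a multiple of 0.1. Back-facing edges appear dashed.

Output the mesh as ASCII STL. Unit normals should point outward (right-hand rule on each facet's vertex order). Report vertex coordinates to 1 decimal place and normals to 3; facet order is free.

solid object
 facet normal 0.018 -0.110 -0.994
  outer loop
   vertex 3.2 4.6 0.4
   vertex 0.3 0.5 0.8
   vertex 0.2 4.1 0.4
  endloop
 endfacet
 facet normal 0.198 -0.233 -0.952
  outer loop
   vertex 3.2 4.6 0.4
   vertex 4.7 2.2 1.3
   vertex 0.3 0.5 0.8
  endloop
 endfacet
 facet normal -0.163 0.981 0.107
  outer loop
   vertex 3.2 4.6 0.4
   vertex 0.2 4.1 0.4
   vertex 3.7 4.4 3.0
  endloop
 endfacet
 facet normal -0.998 -0.020 0.067
  outer loop
   vertex 0.3 3.8 1.8
   vertex 0.2 4.1 0.4
   vertex 0.3 0.5 0.8
  endloop
 endfacet
 facet normal -0.244 0.944 0.220
  outer loop
   vertex 0.3 3.8 1.8
   vertex 3.7 4.4 3.0
   vertex 0.2 4.1 0.4
  endloop
 endfacet
 facet normal -0.343 0.706 0.619
  outer loop
   vertex 0.3 3.8 1.8
   vertex 3.6 3.3 4.2
   vertex 3.7 4.4 3.0
  endloop
 endfacet
 facet normal 0.343 -0.929 0.137
  outer loop
   vertex 2.4 1.6 3.0
   vertex 0.3 0.5 0.8
   vertex 4.7 2.2 1.3
  endloop
 endfacet
 facet normal 0.531 -0.706 0.469
  outer loop
   vertex 2.4 1.6 3.0
   vertex 4.7 2.2 1.3
   vertex 3.6 3.3 4.2
  endloop
 endfacet
 facet normal 0.835 -0.329 0.441
  outer loop
   vertex 4.3 3.6 3.1
   vertex 3.6 3.3 4.2
   vertex 4.7 2.2 1.3
  endloop
 endfacet
 facet normal 0.633 0.544 0.551
  outer loop
   vertex 4.3 3.6 3.1
   vertex 3.7 4.4 3.0
   vertex 3.6 3.3 4.2
  endloop
 endfacet
 facet normal 0.863 0.473 -0.176
  outer loop
   vertex 4.3 3.6 3.1
   vertex 4.7 2.2 1.3
   vertex 3.2 4.6 0.4
  endloop
 endfacet
 facet normal 0.802 0.588 -0.109
  outer loop
   vertex 4.3 3.6 3.1
   vertex 3.2 4.6 0.4
   vertex 3.7 4.4 3.0
  endloop
 endfacet
 facet normal -0.564 0.164 0.809
  outer loop
   vertex 0.7 3.2 2.2
   vertex 3.6 3.3 4.2
   vertex 0.3 3.8 1.8
  endloop
 endfacet
 facet normal -0.554 -0.182 0.812
  outer loop
   vertex 0.7 3.2 2.2
   vertex 2.4 1.6 3.0
   vertex 3.6 3.3 4.2
  endloop
 endfacet
 facet normal -0.812 -0.169 0.558
  outer loop
   vertex 0.7 3.2 2.2
   vertex 0.3 3.8 1.8
   vertex 0.3 0.5 0.8
  endloop
 endfacet
 facet normal -0.616 -0.289 0.733
  outer loop
   vertex 0.7 3.2 2.2
   vertex 0.3 0.5 0.8
   vertex 2.4 1.6 3.0
  endloop
 endfacet
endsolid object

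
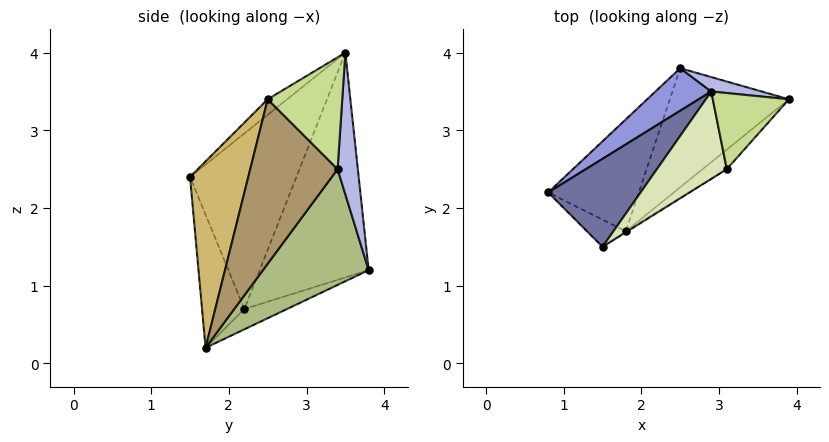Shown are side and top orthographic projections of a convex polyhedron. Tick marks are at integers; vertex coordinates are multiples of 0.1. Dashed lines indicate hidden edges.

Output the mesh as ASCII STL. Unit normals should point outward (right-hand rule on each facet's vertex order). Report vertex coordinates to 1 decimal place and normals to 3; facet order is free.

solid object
 facet normal -0.859 0.239 0.452
  outer loop
   vertex 2.9 3.5 4.0
   vertex 0.8 2.2 0.7
   vertex 1.5 1.5 2.4
  endloop
 endfacet
 facet normal -0.500 -0.854 -0.146
  outer loop
   vertex 1.8 1.7 0.2
   vertex 1.5 1.5 2.4
   vertex 0.8 2.2 0.7
  endloop
 endfacet
 facet normal -0.702 0.691 0.174
  outer loop
   vertex 2.5 3.8 1.2
   vertex 0.8 2.2 0.7
   vertex 2.9 3.5 4.0
  endloop
 endfacet
 facet normal 0.209 0.975 0.075
  outer loop
   vertex 2.5 3.8 1.2
   vertex 2.9 3.5 4.0
   vertex 3.9 3.4 2.5
  endloop
 endfacet
 facet normal -0.193 0.474 -0.859
  outer loop
   vertex 2.5 3.8 1.2
   vertex 1.8 1.7 0.2
   vertex 0.8 2.2 0.7
  endloop
 endfacet
 facet normal 0.693 0.108 -0.713
  outer loop
   vertex 2.5 3.8 1.2
   vertex 3.9 3.4 2.5
   vertex 1.8 1.7 0.2
  endloop
 endfacet
 facet normal 0.815 -0.170 0.554
  outer loop
   vertex 3.1 2.5 3.4
   vertex 3.9 3.4 2.5
   vertex 2.9 3.5 4.0
  endloop
 endfacet
 facet normal -0.184 -0.532 0.826
  outer loop
   vertex 3.1 2.5 3.4
   vertex 2.9 3.5 4.0
   vertex 1.5 1.5 2.4
  endloop
 endfacet
 facet normal 0.691 -0.716 -0.102
  outer loop
   vertex 3.1 2.5 3.4
   vertex 1.8 1.7 0.2
   vertex 3.9 3.4 2.5
  endloop
 endfacet
 facet normal 0.532 -0.847 -0.004
  outer loop
   vertex 3.1 2.5 3.4
   vertex 1.5 1.5 2.4
   vertex 1.8 1.7 0.2
  endloop
 endfacet
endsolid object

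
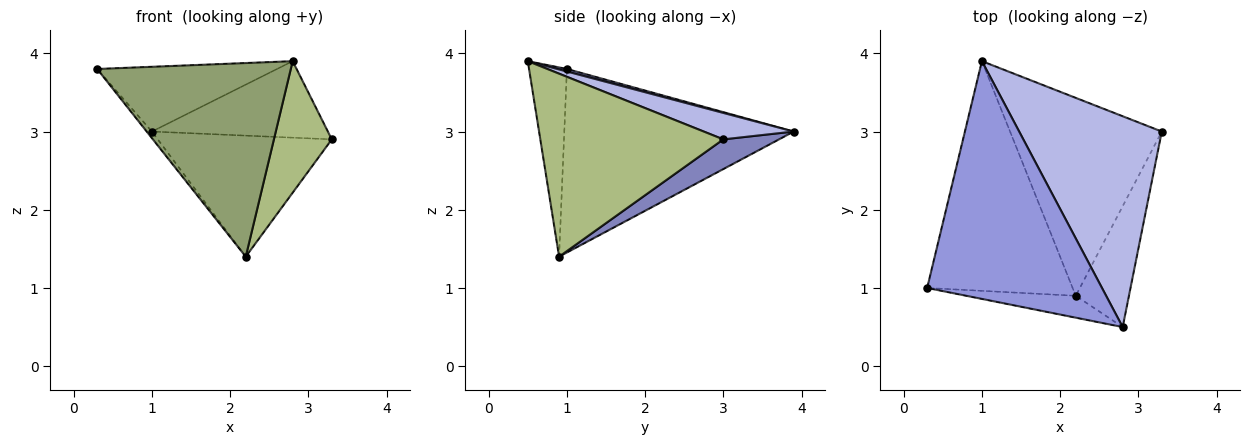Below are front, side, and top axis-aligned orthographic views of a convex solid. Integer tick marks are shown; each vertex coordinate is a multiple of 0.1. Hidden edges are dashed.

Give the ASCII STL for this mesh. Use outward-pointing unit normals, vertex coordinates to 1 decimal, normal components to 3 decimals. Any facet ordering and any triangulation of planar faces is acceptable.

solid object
 facet normal -0.784 0.018 -0.621
  outer loop
   vertex 2.2 0.9 1.4
   vertex 0.3 1.0 3.8
   vertex 1.0 3.9 3.0
  endloop
 endfacet
 facet normal 0.165 0.515 -0.841
  outer loop
   vertex 2.2 0.9 1.4
   vertex 1.0 3.9 3.0
   vertex 3.3 3.0 2.9
  endloop
 endfacet
 facet normal 0.014 0.263 0.965
  outer loop
   vertex 2.8 0.5 3.9
   vertex 1.0 3.9 3.0
   vertex 0.3 1.0 3.8
  endloop
 endfacet
 facet normal 0.172 0.336 0.926
  outer loop
   vertex 2.8 0.5 3.9
   vertex 3.3 3.0 2.9
   vertex 1.0 3.9 3.0
  endloop
 endfacet
 facet normal -0.191 -0.975 -0.110
  outer loop
   vertex 2.8 0.5 3.9
   vertex 0.3 1.0 3.8
   vertex 2.2 0.9 1.4
  endloop
 endfacet
 facet normal 0.919 -0.291 -0.267
  outer loop
   vertex 2.8 0.5 3.9
   vertex 2.2 0.9 1.4
   vertex 3.3 3.0 2.9
  endloop
 endfacet
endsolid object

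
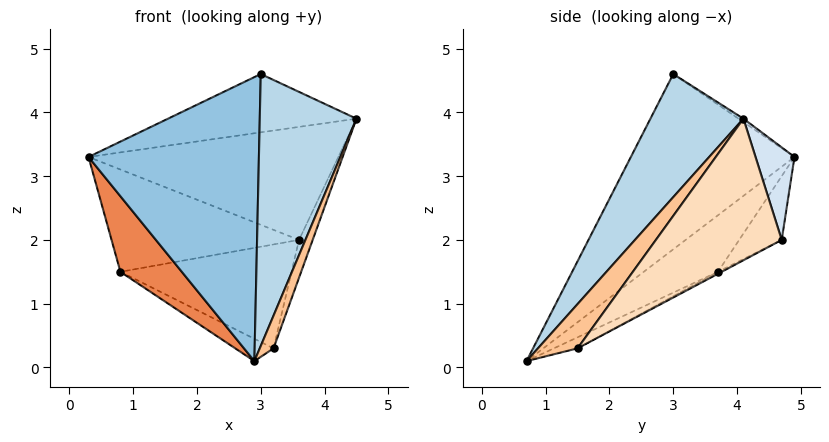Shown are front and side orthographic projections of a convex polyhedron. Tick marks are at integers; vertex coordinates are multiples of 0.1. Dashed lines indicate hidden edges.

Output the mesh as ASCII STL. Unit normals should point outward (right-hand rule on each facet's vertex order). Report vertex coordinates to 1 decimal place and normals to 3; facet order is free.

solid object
 facet normal -0.014 0.551 0.835
  outer loop
   vertex 3.0 3.0 4.6
   vertex 4.5 4.1 3.9
   vertex 0.3 4.9 3.3
  endloop
 endfacet
 facet normal -0.647 -0.673 0.359
  outer loop
   vertex 3.0 3.0 4.6
   vertex 0.3 4.9 3.3
   vertex 2.9 0.7 0.1
  endloop
 endfacet
 facet normal 0.654 -0.680 0.333
  outer loop
   vertex 3.0 3.0 4.6
   vertex 2.9 0.7 0.1
   vertex 4.5 4.1 3.9
  endloop
 endfacet
 facet normal 0.150 0.961 0.232
  outer loop
   vertex 3.6 4.7 2.0
   vertex 0.3 4.9 3.3
   vertex 4.5 4.1 3.9
  endloop
 endfacet
 facet normal -0.754 -0.624 0.207
  outer loop
   vertex 0.8 3.7 1.5
   vertex 2.9 0.7 0.1
   vertex 0.3 4.9 3.3
  endloop
 endfacet
 facet normal -0.180 0.795 -0.580
  outer loop
   vertex 0.8 3.7 1.5
   vertex 0.3 4.9 3.3
   vertex 3.6 4.7 2.0
  endloop
 endfacet
 facet normal 0.940 -0.326 -0.104
  outer loop
   vertex 3.2 1.5 0.3
   vertex 4.5 4.1 3.9
   vertex 2.9 0.7 0.1
  endloop
 endfacet
 facet normal 0.911 0.099 -0.400
  outer loop
   vertex 3.2 1.5 0.3
   vertex 3.6 4.7 2.0
   vertex 4.5 4.1 3.9
  endloop
 endfacet
 facet normal -0.188 0.304 -0.934
  outer loop
   vertex 3.2 1.5 0.3
   vertex 2.9 0.7 0.1
   vertex 0.8 3.7 1.5
  endloop
 endfacet
 facet normal -0.010 0.470 -0.883
  outer loop
   vertex 3.2 1.5 0.3
   vertex 0.8 3.7 1.5
   vertex 3.6 4.7 2.0
  endloop
 endfacet
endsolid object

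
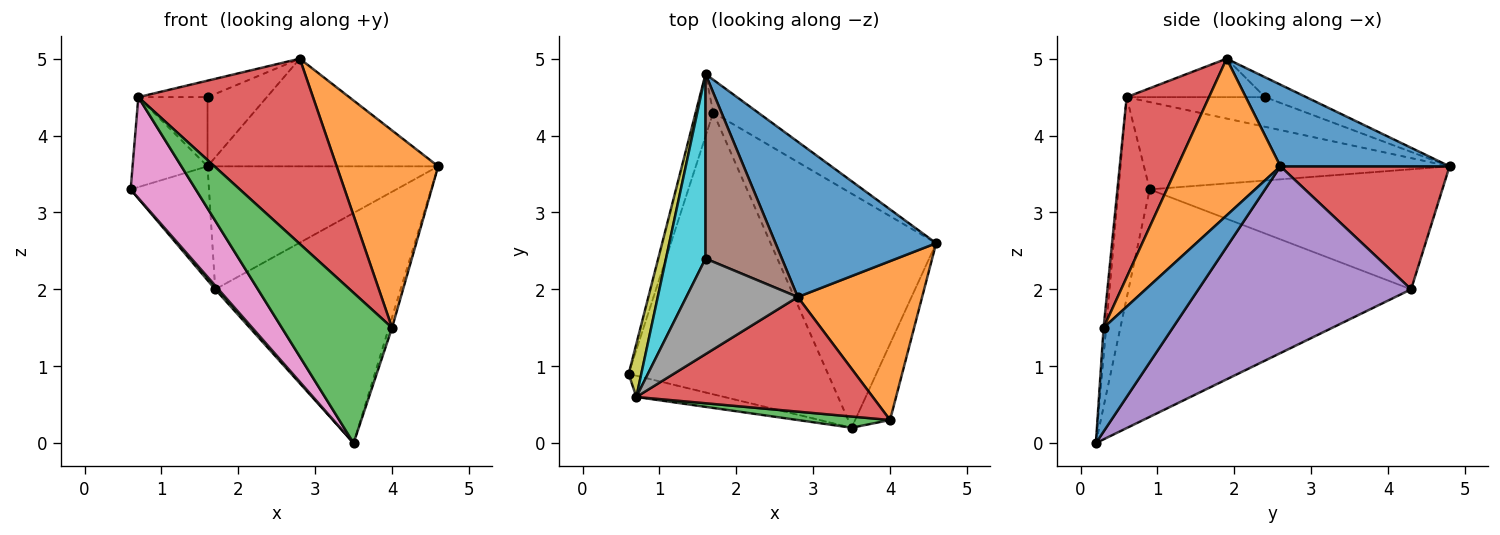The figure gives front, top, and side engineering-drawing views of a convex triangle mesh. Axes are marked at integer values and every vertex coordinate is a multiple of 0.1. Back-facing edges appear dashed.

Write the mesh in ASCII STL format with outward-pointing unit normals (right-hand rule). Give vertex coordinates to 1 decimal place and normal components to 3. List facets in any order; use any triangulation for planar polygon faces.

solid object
 facet normal 0.385 0.526 0.758
  outer loop
   vertex 2.8 1.9 5.0
   vertex 4.6 2.6 3.6
   vertex 1.6 4.8 3.6
  endloop
 endfacet
 facet normal -0.957 0.256 -0.140
  outer loop
   vertex 1.7 4.3 2.0
   vertex 0.6 0.9 3.3
   vertex 1.6 4.8 3.6
  endloop
 endfacet
 facet normal -0.752 -0.009 -0.659
  outer loop
   vertex 1.7 4.3 2.0
   vertex 3.5 0.2 0.0
   vertex 0.6 0.9 3.3
  endloop
 endfacet
 facet normal 0.578 0.788 -0.210
  outer loop
   vertex 1.7 4.3 2.0
   vertex 1.6 4.8 3.6
   vertex 4.6 2.6 3.6
  endloop
 endfacet
 facet normal 0.627 0.546 -0.556
  outer loop
   vertex 1.7 4.3 2.0
   vertex 4.6 2.6 3.6
   vertex 3.5 0.2 0.0
  endloop
 endfacet
 facet normal -0.237 0.341 0.910
  outer loop
   vertex 1.6 2.4 4.5
   vertex 2.8 1.9 5.0
   vertex 1.6 4.8 3.6
  endloop
 endfacet
 facet normal -0.425 -0.886 -0.186
  outer loop
   vertex 0.7 0.6 4.5
   vertex 0.6 0.9 3.3
   vertex 3.5 0.2 0.0
  endloop
 endfacet
 facet normal -0.322 0.161 0.933
  outer loop
   vertex 0.7 0.6 4.5
   vertex 2.8 1.9 5.0
   vertex 1.6 2.4 4.5
  endloop
 endfacet
 facet normal -0.962 0.236 0.139
  outer loop
   vertex 0.7 0.6 4.5
   vertex 1.6 4.8 3.6
   vertex 0.6 0.9 3.3
  endloop
 endfacet
 facet normal -0.575 0.287 0.766
  outer loop
   vertex 0.7 0.6 4.5
   vertex 1.6 2.4 4.5
   vertex 1.6 4.8 3.6
  endloop
 endfacet
 facet normal 0.947 0.044 -0.319
  outer loop
   vertex 4.0 0.3 1.5
   vertex 3.5 0.2 0.0
   vertex 4.6 2.6 3.6
  endloop
 endfacet
 facet normal 0.620 -0.611 0.492
  outer loop
   vertex 4.0 0.3 1.5
   vertex 4.6 2.6 3.6
   vertex 2.8 1.9 5.0
  endloop
 endfacet
 facet normal -0.023 -0.997 0.074
  outer loop
   vertex 4.0 0.3 1.5
   vertex 0.7 0.6 4.5
   vertex 3.5 0.2 0.0
  endloop
 endfacet
 facet normal 0.372 -0.789 0.488
  outer loop
   vertex 4.0 0.3 1.5
   vertex 2.8 1.9 5.0
   vertex 0.7 0.6 4.5
  endloop
 endfacet
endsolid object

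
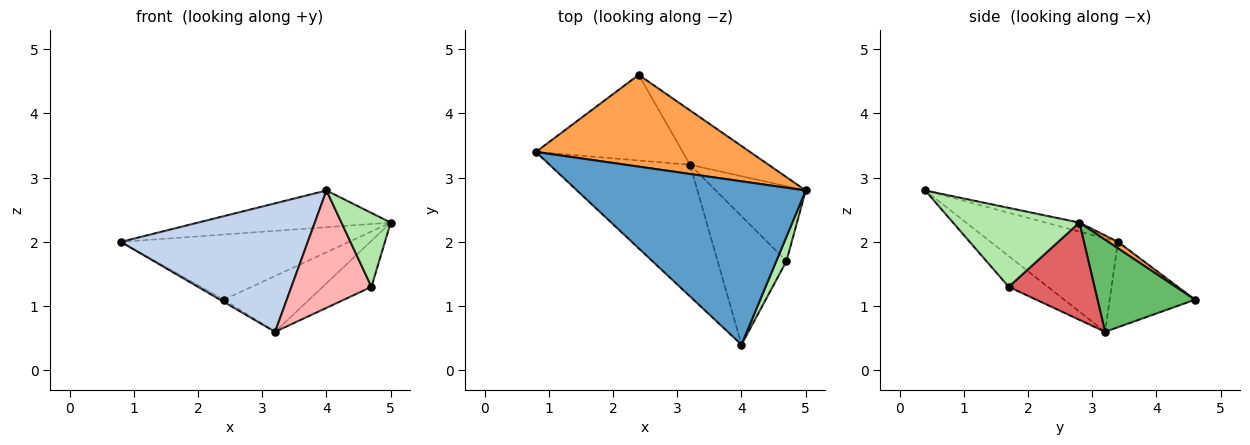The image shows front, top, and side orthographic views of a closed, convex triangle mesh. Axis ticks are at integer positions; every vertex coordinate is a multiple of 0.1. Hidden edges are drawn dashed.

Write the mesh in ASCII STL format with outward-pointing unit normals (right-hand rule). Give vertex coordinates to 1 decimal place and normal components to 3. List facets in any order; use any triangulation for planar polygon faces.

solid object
 facet normal -0.038 0.219 0.975
  outer loop
   vertex 4.0 0.4 2.8
   vertex 5.0 2.8 2.3
   vertex 0.8 3.4 2.0
  endloop
 endfacet
 facet normal -0.430 -0.631 -0.646
  outer loop
   vertex 3.2 3.2 0.6
   vertex 4.0 0.4 2.8
   vertex 0.8 3.4 2.0
  endloop
 endfacet
 facet normal 0.024 0.579 0.815
  outer loop
   vertex 2.4 4.6 1.1
   vertex 0.8 3.4 2.0
   vertex 5.0 2.8 2.3
  endloop
 endfacet
 facet normal -0.502 0.022 -0.864
  outer loop
   vertex 2.4 4.6 1.1
   vertex 3.2 3.2 0.6
   vertex 0.8 3.4 2.0
  endloop
 endfacet
 facet normal 0.633 0.555 -0.540
  outer loop
   vertex 2.4 4.6 1.1
   vertex 5.0 2.8 2.3
   vertex 3.2 3.2 0.6
  endloop
 endfacet
 facet normal 0.925 -0.361 0.119
  outer loop
   vertex 4.7 1.7 1.3
   vertex 5.0 2.8 2.3
   vertex 4.0 0.4 2.8
  endloop
 endfacet
 facet normal 0.677 0.385 -0.627
  outer loop
   vertex 4.7 1.7 1.3
   vertex 3.2 3.2 0.6
   vertex 5.0 2.8 2.3
  endloop
 endfacet
 facet normal -0.313 -0.640 -0.701
  outer loop
   vertex 4.7 1.7 1.3
   vertex 4.0 0.4 2.8
   vertex 3.2 3.2 0.6
  endloop
 endfacet
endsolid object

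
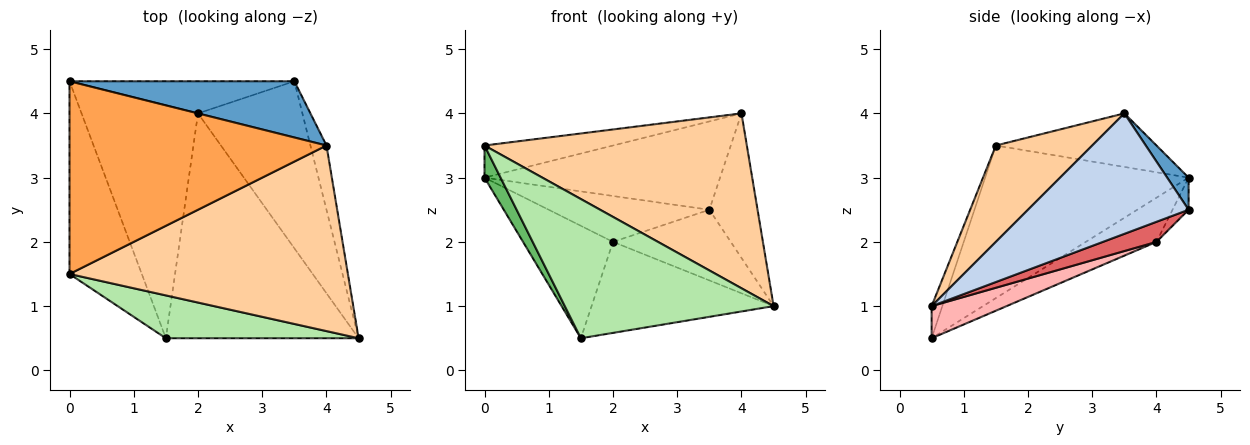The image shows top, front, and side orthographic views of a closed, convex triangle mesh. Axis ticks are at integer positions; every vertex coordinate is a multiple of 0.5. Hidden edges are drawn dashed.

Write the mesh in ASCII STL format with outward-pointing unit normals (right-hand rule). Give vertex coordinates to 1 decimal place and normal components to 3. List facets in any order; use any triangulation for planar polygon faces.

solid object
 facet normal 0.076 0.841 0.535
  outer loop
   vertex 4.0 3.5 4.0
   vertex 3.5 4.5 2.5
   vertex 0.0 4.5 3.0
  endloop
 endfacet
 facet normal 0.950 0.285 -0.127
  outer loop
   vertex 4.0 3.5 4.0
   vertex 4.5 0.5 1.0
   vertex 3.5 4.5 2.5
  endloop
 endfacet
 facet normal -0.201 0.161 0.966
  outer loop
   vertex 0.0 1.5 3.5
   vertex 4.0 3.5 4.0
   vertex 0.0 4.5 3.0
  endloop
 endfacet
 facet normal 0.244 -0.665 0.706
  outer loop
   vertex 0.0 1.5 3.5
   vertex 4.5 0.5 1.0
   vertex 4.0 3.5 4.0
  endloop
 endfacet
 facet normal -0.901 -0.071 -0.427
  outer loop
   vertex 1.5 0.5 0.5
   vertex 0.0 1.5 3.5
   vertex 0.0 4.5 3.0
  endloop
 endfacet
 facet normal -0.049 -0.955 0.294
  outer loop
   vertex 1.5 0.5 0.5
   vertex 4.5 0.5 1.0
   vertex 0.0 1.5 3.5
  endloop
 endfacet
 facet normal 0.174 0.384 -0.907
  outer loop
   vertex 2.0 4.0 2.0
   vertex 3.5 4.5 2.5
   vertex 4.5 0.5 1.0
  endloop
 endfacet
 facet normal 0.153 0.371 -0.916
  outer loop
   vertex 2.0 4.0 2.0
   vertex 4.5 0.5 1.0
   vertex 1.5 0.5 0.5
  endloop
 endfacet
 facet normal -0.082 0.816 -0.572
  outer loop
   vertex 2.0 4.0 2.0
   vertex 0.0 4.5 3.0
   vertex 3.5 4.5 2.5
  endloop
 endfacet
 facet normal -0.323 0.411 -0.852
  outer loop
   vertex 2.0 4.0 2.0
   vertex 1.5 0.5 0.5
   vertex 0.0 4.5 3.0
  endloop
 endfacet
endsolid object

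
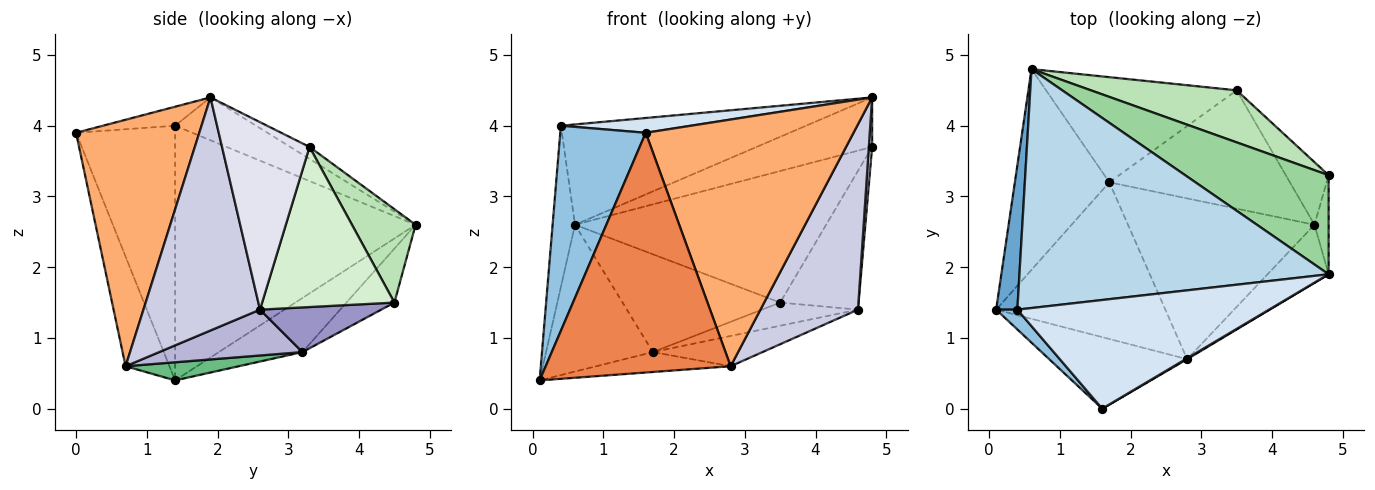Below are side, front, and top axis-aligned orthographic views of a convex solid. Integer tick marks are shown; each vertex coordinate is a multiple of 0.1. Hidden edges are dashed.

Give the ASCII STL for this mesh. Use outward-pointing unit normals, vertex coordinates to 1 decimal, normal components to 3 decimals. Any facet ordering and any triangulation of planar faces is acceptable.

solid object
 facet normal -0.992 0.092 0.083
  outer loop
   vertex 0.4 1.4 4.0
   vertex 0.6 4.8 2.6
   vertex 0.1 1.4 0.4
  endloop
 endfacet
 facet normal -0.756 -0.652 0.063
  outer loop
   vertex 0.4 1.4 4.0
   vertex 0.1 1.4 0.4
   vertex 1.6 0.0 3.9
  endloop
 endfacet
 facet normal -0.127 0.384 0.915
  outer loop
   vertex 0.4 1.4 4.0
   vertex 4.8 1.9 4.4
   vertex 0.6 4.8 2.6
  endloop
 endfacet
 facet normal -0.075 -0.134 0.988
  outer loop
   vertex 0.4 1.4 4.0
   vertex 1.6 0.0 3.9
   vertex 4.8 1.9 4.4
  endloop
 endfacet
 facet normal -0.222 -0.934 -0.279
  outer loop
   vertex 2.8 0.7 0.6
   vertex 1.6 0.0 3.9
   vertex 0.1 1.4 0.4
  endloop
 endfacet
 facet normal 0.510 -0.860 0.003
  outer loop
   vertex 2.8 0.7 0.6
   vertex 4.8 1.9 4.4
   vertex 1.6 0.0 3.9
  endloop
 endfacet
 facet normal -0.420 0.536 -0.733
  outer loop
   vertex 1.7 3.2 0.8
   vertex 0.1 1.4 0.4
   vertex 0.6 4.8 2.6
  endloop
 endfacet
 facet normal -0.203 0.667 -0.717
  outer loop
   vertex 1.7 3.2 0.8
   vertex 0.6 4.8 2.6
   vertex 3.5 4.5 1.5
  endloop
 endfacet
 facet normal 0.106 0.125 -0.986
  outer loop
   vertex 1.7 3.2 0.8
   vertex 2.8 0.7 0.6
   vertex 0.1 1.4 0.4
  endloop
 endfacet
 facet normal -0.074 0.446 0.892
  outer loop
   vertex 4.8 3.3 3.7
   vertex 0.6 4.8 2.6
   vertex 4.8 1.9 4.4
  endloop
 endfacet
 facet normal 0.229 0.905 0.358
  outer loop
   vertex 4.8 3.3 3.7
   vertex 3.5 4.5 1.5
   vertex 0.6 4.8 2.6
  endloop
 endfacet
 facet normal 0.838 0.497 -0.224
  outer loop
   vertex 4.6 2.6 1.4
   vertex 3.5 4.5 1.5
   vertex 4.8 3.3 3.7
  endloop
 endfacet
 facet normal 0.236 0.187 -0.954
  outer loop
   vertex 4.6 2.6 1.4
   vertex 1.7 3.2 0.8
   vertex 3.5 4.5 1.5
  endloop
 endfacet
 facet normal 0.235 0.180 -0.955
  outer loop
   vertex 4.6 2.6 1.4
   vertex 2.8 0.7 0.6
   vertex 1.7 3.2 0.8
  endloop
 endfacet
 facet normal 0.752 -0.629 -0.197
  outer loop
   vertex 4.6 2.6 1.4
   vertex 4.8 1.9 4.4
   vertex 2.8 0.7 0.6
  endloop
 endfacet
 facet normal 0.996 -0.038 -0.075
  outer loop
   vertex 4.6 2.6 1.4
   vertex 4.8 3.3 3.7
   vertex 4.8 1.9 4.4
  endloop
 endfacet
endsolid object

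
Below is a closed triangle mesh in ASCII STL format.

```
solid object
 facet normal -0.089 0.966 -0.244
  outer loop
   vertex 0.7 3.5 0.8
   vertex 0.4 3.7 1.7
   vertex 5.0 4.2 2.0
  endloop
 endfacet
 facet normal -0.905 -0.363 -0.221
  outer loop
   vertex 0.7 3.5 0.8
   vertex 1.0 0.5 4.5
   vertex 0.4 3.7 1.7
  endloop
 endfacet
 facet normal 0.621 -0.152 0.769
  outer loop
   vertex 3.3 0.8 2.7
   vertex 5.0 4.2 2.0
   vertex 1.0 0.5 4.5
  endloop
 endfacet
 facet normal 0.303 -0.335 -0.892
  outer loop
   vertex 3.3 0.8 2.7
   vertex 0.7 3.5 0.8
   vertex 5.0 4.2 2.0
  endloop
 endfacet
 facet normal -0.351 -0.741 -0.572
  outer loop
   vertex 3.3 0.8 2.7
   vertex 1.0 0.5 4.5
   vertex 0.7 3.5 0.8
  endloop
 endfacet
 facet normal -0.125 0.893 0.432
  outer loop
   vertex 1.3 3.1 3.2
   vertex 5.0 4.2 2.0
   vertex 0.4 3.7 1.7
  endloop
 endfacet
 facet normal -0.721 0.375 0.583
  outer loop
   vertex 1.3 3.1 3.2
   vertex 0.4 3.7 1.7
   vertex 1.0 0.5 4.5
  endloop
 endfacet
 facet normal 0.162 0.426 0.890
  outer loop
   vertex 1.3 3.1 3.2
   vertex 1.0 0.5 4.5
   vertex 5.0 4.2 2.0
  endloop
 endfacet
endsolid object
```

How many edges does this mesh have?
12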